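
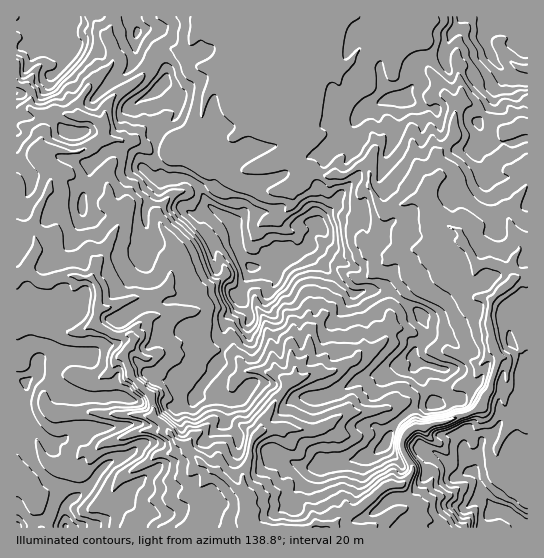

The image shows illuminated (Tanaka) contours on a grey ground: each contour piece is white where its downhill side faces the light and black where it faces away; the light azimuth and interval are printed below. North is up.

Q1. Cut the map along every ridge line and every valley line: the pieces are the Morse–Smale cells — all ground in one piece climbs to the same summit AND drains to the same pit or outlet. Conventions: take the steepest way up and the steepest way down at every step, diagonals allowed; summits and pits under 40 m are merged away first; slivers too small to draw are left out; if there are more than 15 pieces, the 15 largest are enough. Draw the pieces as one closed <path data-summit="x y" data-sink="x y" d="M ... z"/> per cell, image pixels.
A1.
<path data-summit="74 17" data-sink="257 527" d="M527 187l-19 26 4 17 8 16-8 19 1 14-10-11-5-3-8-2-12 2-14-22-7-3-12 0-26 9-20 3-17 12-11 11-14 4-46 51-2 23-4 6-9 8 0 10-6 6-13-8-12-4-20 0-5-10-7-6-12-4-23-2-12-5-16 0-9 8-14 7-6-3-11-9-5 4-1 7 7 17 20 20 2 22 25 26 8 2 15 18 11 7-17 24 4 13-2 21 220-1-2-12-6-6-6 0 1-18-3-6 11-12 0-7-9-16 0-11 10-11 36-7 24-9 10-7 2-10 6-6 1-11 7-19-7-16-3-16 2-26 26-24 11-3z"/><path data-summit="251 267" data-sink="257 527" d="M297 104l-24 3-11-3-17 25-11 8-15 7-18 16-12-7-6-12-8 2-9 9-15 0-14-11-16 0-1 10-11 15-4 11 6 28 10 6 2 4-16 32-11 16-4 16 7 11-2 15 2 3 10 0 25-11 12-1 2 2 3 17-15 12-4 7 1 8-2 5 10 9 6 3 14-7 9-8 16 0 12 5 23 2 12 4 7 6 5 10 20 0 12 4 13 8 6-6 0-10 9-8 4-6 2-23 46-51 14-4 11-11 17-12 20-3 26-9 18 1-6-12-20-8-5-4-6-17-15 0-25 11-4-2-13-22 0-21-3-2-7 1-16 11-18 0-12-7-11 4-9-15 0-4 12-13 2-6-6-9 0-17z"/><path data-summit="490 17" data-sink="257 527" d="M527 16l-272 0-2 18-6 11 4 50 3 5 11 5 8 2 24-3 3 2 1 20 6 12-12 13-2 7 9 15 11-4 12 7 18 0 16-11 10 0 0 22 13 22 4 2 25-11 15 0 6 17 5 4 17 7 6 5 4 12 14 20 9-2 11 2 5 3 10 11-1-14 8-19-8-16-4-17 16-24 4-3z"/><path data-summit="74 17" data-sink="257 527" d="M254 16l-238 1 1 259 9-4 15 9 6 0 15-5 30 2 4-15 11-16 16-32-2-4-10-6-6-28 4-11 11-15 2-11 15 1 14 11 15 0 9-9 8-2 6 12 12 7 18-16 15-7 13-10 14-22-10-10 0-14-4-18 0-18 6-11z"/><path data-summit="66 527" data-sink="257 527" d="M26 272l-10 5 0 201 7 3 12 10 1 15 5 12 0 9 154 1 4-21-4-13 17-24-11-7-15-18-8-2-25-26-2-22-20-20-7-17 0-4 9-12 0-4-3-3-17 0-17-10 0-10 3-5 0-20-8-11-29-3-15 5-6 0z"/><path data-summit="527 527" data-sink="257 527" d="M527 275l-10 2-26 24-2 26 3 16 7 16-7 19-1 11-6 6-2 10-13 8-21 8-36 7-10 11 0 11 9 16-1 9-10 10 3 6-1 18 6 0 6 6 3 13 110-1z"/><path data-summit="74 17" data-sink="257 527" d="M146 296l-12 1-25 11-10 0-3 7 0 10 21 11 14 0 4-7 16-14 0-9z"/><path data-summit="17 527" data-sink="257 527" d="M19 479l-3 0 0 48 25 1 0-10-5-12-1-15z"/>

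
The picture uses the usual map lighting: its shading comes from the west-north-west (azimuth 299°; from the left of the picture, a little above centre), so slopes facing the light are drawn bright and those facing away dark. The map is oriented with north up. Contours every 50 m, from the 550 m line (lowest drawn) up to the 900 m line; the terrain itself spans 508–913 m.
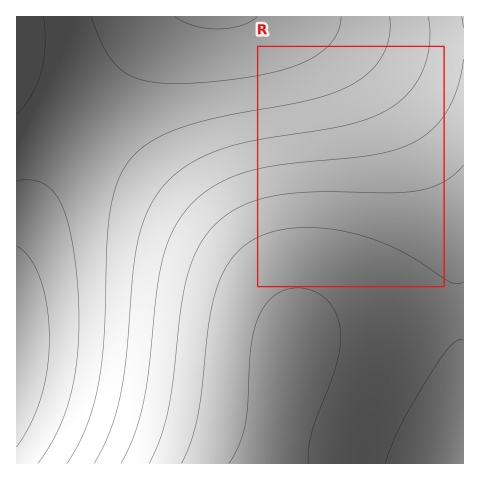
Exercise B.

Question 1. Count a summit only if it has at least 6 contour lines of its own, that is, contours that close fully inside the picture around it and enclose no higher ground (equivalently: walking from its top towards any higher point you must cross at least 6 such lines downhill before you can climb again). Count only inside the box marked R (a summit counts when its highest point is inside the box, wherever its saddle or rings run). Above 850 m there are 0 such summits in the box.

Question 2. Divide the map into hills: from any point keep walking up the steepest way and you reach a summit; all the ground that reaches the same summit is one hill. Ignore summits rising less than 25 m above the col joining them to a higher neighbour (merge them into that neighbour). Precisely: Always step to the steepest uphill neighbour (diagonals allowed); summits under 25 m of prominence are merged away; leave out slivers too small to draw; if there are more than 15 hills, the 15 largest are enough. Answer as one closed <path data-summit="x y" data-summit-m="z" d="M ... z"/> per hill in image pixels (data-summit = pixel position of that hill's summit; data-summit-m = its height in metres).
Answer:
<path data-summit="291 351" data-summit-m="913" d="M463 16l-297 0-6 6-54 70-47 68-25 43-18 36 1 225 447-1z"/><path data-summit="17 21" data-summit-m="685" d="M165 16l-149 1 1 222 17-36 25-43 47-68z"/>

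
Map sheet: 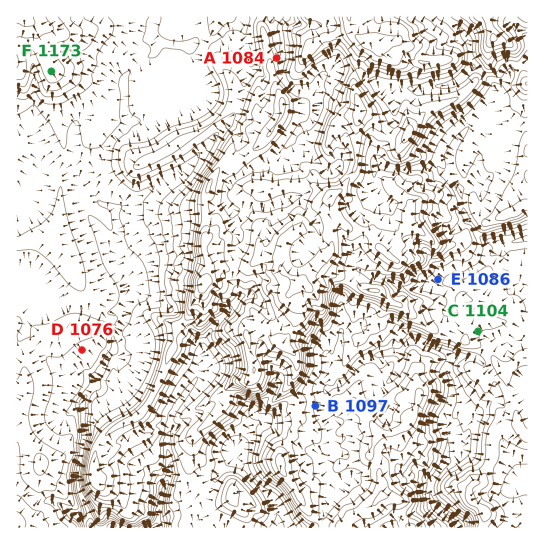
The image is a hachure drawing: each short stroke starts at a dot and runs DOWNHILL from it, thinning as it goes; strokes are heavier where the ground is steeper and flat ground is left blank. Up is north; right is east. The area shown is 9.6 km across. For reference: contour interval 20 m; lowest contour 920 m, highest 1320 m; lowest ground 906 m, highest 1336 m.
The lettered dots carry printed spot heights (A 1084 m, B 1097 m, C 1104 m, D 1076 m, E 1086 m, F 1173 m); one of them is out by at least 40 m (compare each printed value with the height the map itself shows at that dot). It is A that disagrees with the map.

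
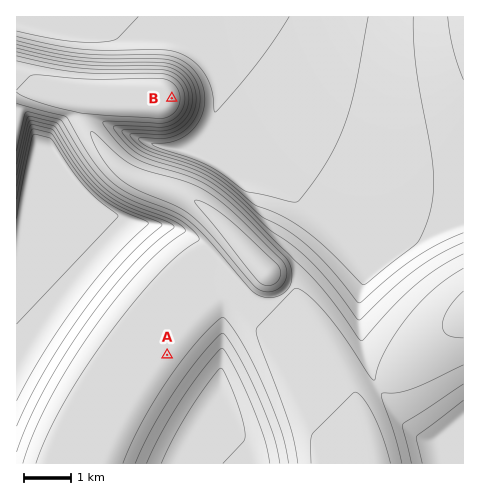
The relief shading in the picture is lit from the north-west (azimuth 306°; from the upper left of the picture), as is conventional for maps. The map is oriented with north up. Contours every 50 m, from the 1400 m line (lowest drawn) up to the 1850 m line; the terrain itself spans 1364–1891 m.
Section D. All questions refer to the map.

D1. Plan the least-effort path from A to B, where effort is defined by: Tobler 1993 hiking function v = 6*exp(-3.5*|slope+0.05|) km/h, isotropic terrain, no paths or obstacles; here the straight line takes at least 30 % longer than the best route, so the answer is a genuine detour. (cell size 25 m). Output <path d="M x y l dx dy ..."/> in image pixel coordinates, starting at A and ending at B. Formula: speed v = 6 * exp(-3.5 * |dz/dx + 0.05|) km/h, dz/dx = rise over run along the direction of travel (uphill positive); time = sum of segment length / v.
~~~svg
<path d="M167 355l0-81 16-32 6-6 1-4-2-4-41-41-4-9-23-23-15-30 1-2 5-3 14 0 14-7 2 0 31-15"/>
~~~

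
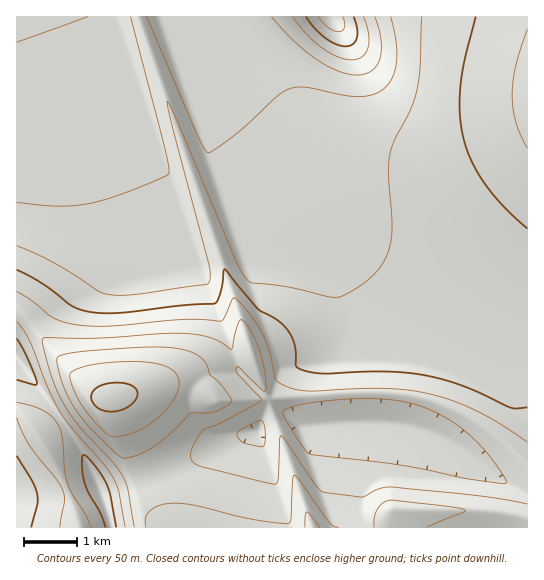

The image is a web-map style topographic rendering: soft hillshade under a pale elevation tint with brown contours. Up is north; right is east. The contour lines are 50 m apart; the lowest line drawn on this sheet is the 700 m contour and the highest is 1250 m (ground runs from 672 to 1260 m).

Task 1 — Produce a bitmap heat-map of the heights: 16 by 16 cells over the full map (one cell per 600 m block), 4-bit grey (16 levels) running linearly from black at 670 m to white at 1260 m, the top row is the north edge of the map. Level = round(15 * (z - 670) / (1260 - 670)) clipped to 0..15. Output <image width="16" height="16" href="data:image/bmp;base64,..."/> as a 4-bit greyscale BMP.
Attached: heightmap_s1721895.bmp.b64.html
<image width="16" height="16" href="data:image/bmp;base64,Qk32AAAAAAAAAHYAAAAoAAAAEAAAABAAAAABAAQAAAAAAIAAAAATCwAAEwsAABAAAAAAAAAAAAAAABEREQAiIiIAMzMzAERERABVVVUAZmZmAHd3dwCIiIgAmZmZAKqqqgC7u7sAzMzMAN3d3QDu7u4A////AIqazMzMzMzLiYvLu8uqqqqqvcuquZmZqqru3LqpmZqpnO/ty6mZmYiczdy7mIiIiKqZqqqId3iImHd3iHd3d4h3ZmeHd3d3iGZmZ3Z3d3iIZmZnZmd3eIlVZmdmZnd4mVVVZmZmd3iaVVVmZmZmeJpVVWVVVUV4mlVVVVVCJXiZ"/>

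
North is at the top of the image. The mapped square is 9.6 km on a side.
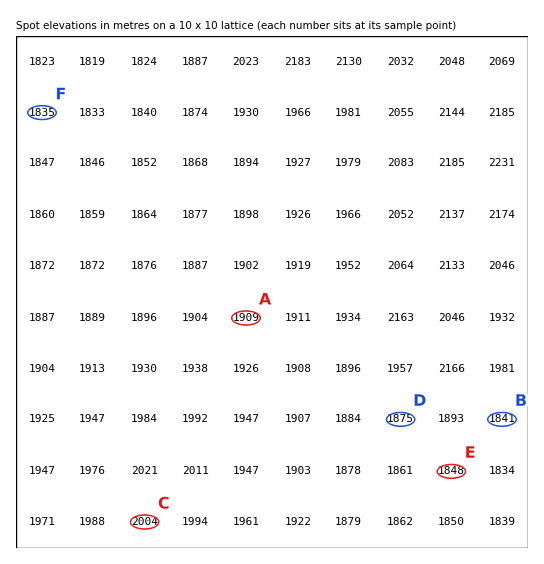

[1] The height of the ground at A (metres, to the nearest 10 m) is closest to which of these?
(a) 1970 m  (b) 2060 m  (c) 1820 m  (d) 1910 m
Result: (d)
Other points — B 1840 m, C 2000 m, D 1870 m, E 1850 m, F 1830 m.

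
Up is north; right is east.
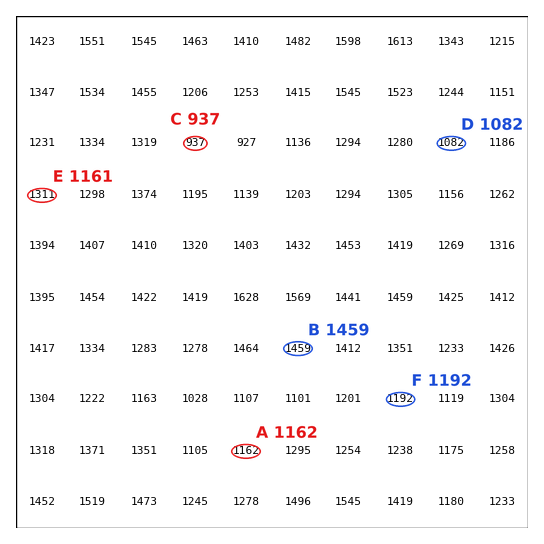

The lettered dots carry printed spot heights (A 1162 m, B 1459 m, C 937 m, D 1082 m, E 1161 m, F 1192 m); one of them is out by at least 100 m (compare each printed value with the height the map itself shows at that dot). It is E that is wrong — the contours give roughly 1311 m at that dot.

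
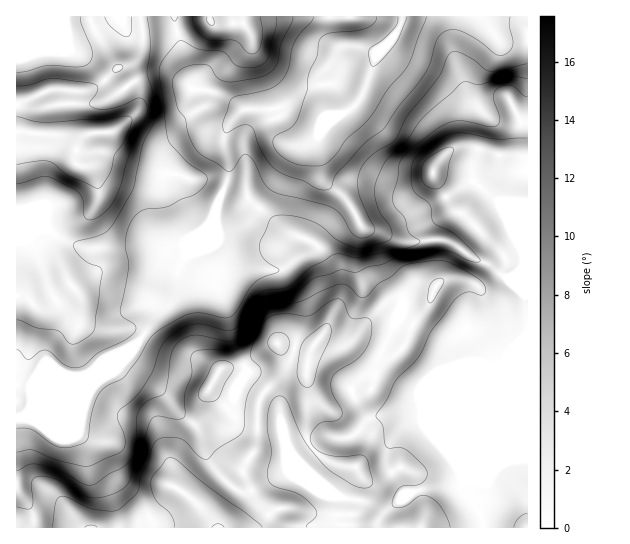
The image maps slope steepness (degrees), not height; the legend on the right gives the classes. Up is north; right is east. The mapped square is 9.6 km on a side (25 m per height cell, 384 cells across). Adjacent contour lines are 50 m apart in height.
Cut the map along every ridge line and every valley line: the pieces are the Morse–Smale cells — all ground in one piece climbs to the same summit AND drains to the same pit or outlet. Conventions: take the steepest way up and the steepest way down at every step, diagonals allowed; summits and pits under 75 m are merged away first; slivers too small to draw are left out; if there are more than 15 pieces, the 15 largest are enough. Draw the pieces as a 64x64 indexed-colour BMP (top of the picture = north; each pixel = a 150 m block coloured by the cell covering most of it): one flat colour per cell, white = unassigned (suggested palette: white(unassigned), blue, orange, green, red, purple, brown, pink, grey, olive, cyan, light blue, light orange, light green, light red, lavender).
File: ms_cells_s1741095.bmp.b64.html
<image width="64" height="64" href="data:image/bmp;base64,Qk12CAAAAAAAAHYAAAAoAAAAQAAAAEAAAAABAAQAAAAAAAAIAAATCwAAEwsAABAAAAAAAAAA////ALR3HwAOf/8ALKAsACgn1gC9Z5QAS1aMAMJ34wB/f38AIr28AM++FwDox64AeLv/AIrfmACWmP8A1bDFABEREREREREREREREREREREREREREREREREREREREREREREREREREREREREREREREREREREREREREREREREREREREREREREREREREREREREREREREREREREREREREREREREREREREREREREREREREREREREREREREREREREREREREREREREREREREREREREREREREREREREREREREREREREREREREREREREREREREREREREREREREREREREREREREREREREREREREREREREREREREREREREREREREREREREREREREREREREREREREREREREREREREREREREREREREREREREREREREREREREREREREREREREREREREREREREREREREREREREREREREREREREREREREREREREREREREREREREREREREREREREREREREREREREREREREREREREREREREREREREREREREREREREREREREREREREREREREREREREREREREREREREREREREREREREREREREREREREREREREREREREREREREREREREREREREREREREREREREREREREiERERERERERERERERERERERERERERERERERERERERESIiIRERERERERERERERERERERERERERERERERERERERIiIiIREREREREREREREREREREREREREREREREREREREiIiIiIRERERERERERERERERERERERERERERERERERESIiIiIiERERERERERERERERERERERERERERERERERERIiIiIiIhEREREREREREREREREREREREREREREREREREiIiIiIiIRERERERERERERERERERERERERERERERERESIiIiIiIiERERERERERERERERERERERERERERERERERIiIiIiIiIhEREREREREREREREREREREREREREREREREiIiIiIiIiIRERERERERERERERERERERERERERERERESIiIiIiIiIiERERERERERERERERERERERERERERERERIiIiIiIiIiIhEREREREREREREREREREREREREREREREiIiIiIiIiIiERERERERERERERERERERERERERERERESIiIiIiIiIiIhERERERERERERERERERERERERERERERIiIiIiIiIiIiIREREREREREREREREREREREREREREREiIiIiIiIiIiIiERERERERERERERERERERERERERERESIiIiIiIiIiIiIRERERERERERERERERERERERERERERIiIiIiIiIiIiIhEREREREREREREREREREREREREREREiIiIiIiIiIiIiERERERERERERERERERERERERERERESIiIiIiIiIiIiIhERERERERERERERERERERERERERERIiIiIiIiIiIiIiEREREREREREREREREREREREREREREiIiIiIiIiIiIiIhERERERERERERERERERERERERERESIiIiIiIiIiIiIiERERERERERERERERERERERERERERIiIiIiIiIiIiIiIiEREREREREREREREREREREREREREiIiIiIiIiIiIiIiIhERERERERERERERERERERERERESIiIiIiIiIiIiIiIiERERERERERERERERERERERERERIiIiIiIiIiIiIiIiIREREREREREREREREREREREREREiIiIiIiIiIiIiIiIiERERERERERERERERERERERERESIiIiIiIiIiIiIiIiIRERERERERERERERERERERERERIiIiIiIiIiIiIiIiIhEREREREREREREREREREREREREiIiIiIiIiIiIiIiIiIRERERERERERERERERERERERESIiIiIiIiIiIiIiIiIhERERERERERERERERERERERERIiIiIiIiIiIiIiIiIhEREREREREREREREREREREREREiIiIiIiIiIiIiIiIiERERERERERERERERERERERERESIiIiIiIiIiIiIiIiIRERERERERERERERERERERERERIiIiIiIiIiIiIiIiIhEREREREREREREREREREREREREiIiIiIiIiIiIiIiIiIRERERERERERERERERERERERESIiIiIiIiIiIiIiIiIiERERERExERERERERERERERERIiIiIiIiIiIiIiIiIiIzMzEREzMzEREREREREREREREiIiIiIiIiIiIiIiIiIzMzMzMzMzMxERERERERERERESIiIiIiIiIiIiIiIiMzMzMzMzMzMzERERERERERERERIiIiIiIiIiIiIiIzMzMzMzMzMzMzMxEREREREREREREiIiIiIiIiIiIiIjMzMzMzMzMzMzMzERERERERERERESIiIiIiIiIiIiIjMzMzMzMzMzMzMzMRERERERERERERIiIiIiIiIiIiIiMzMzMzMzMzMzMzMzEREREREREREREiIiIiIiIiIiIiIzMzMzMzMzMzMzMzMRERERERERERESIiIiIiIiIiIiIjMzMzMzMzMzMzERERERERERERERERIiIiIiIiIiIiIjMzMzMzMzMzMzEREREREREREREREREiIiIiIiIiIiIiMzMzMzMzMzMzMRERERERERERERERESIiIiIiIiIiIiIzMzMzMzMzMzMxERERERERERERERER"/>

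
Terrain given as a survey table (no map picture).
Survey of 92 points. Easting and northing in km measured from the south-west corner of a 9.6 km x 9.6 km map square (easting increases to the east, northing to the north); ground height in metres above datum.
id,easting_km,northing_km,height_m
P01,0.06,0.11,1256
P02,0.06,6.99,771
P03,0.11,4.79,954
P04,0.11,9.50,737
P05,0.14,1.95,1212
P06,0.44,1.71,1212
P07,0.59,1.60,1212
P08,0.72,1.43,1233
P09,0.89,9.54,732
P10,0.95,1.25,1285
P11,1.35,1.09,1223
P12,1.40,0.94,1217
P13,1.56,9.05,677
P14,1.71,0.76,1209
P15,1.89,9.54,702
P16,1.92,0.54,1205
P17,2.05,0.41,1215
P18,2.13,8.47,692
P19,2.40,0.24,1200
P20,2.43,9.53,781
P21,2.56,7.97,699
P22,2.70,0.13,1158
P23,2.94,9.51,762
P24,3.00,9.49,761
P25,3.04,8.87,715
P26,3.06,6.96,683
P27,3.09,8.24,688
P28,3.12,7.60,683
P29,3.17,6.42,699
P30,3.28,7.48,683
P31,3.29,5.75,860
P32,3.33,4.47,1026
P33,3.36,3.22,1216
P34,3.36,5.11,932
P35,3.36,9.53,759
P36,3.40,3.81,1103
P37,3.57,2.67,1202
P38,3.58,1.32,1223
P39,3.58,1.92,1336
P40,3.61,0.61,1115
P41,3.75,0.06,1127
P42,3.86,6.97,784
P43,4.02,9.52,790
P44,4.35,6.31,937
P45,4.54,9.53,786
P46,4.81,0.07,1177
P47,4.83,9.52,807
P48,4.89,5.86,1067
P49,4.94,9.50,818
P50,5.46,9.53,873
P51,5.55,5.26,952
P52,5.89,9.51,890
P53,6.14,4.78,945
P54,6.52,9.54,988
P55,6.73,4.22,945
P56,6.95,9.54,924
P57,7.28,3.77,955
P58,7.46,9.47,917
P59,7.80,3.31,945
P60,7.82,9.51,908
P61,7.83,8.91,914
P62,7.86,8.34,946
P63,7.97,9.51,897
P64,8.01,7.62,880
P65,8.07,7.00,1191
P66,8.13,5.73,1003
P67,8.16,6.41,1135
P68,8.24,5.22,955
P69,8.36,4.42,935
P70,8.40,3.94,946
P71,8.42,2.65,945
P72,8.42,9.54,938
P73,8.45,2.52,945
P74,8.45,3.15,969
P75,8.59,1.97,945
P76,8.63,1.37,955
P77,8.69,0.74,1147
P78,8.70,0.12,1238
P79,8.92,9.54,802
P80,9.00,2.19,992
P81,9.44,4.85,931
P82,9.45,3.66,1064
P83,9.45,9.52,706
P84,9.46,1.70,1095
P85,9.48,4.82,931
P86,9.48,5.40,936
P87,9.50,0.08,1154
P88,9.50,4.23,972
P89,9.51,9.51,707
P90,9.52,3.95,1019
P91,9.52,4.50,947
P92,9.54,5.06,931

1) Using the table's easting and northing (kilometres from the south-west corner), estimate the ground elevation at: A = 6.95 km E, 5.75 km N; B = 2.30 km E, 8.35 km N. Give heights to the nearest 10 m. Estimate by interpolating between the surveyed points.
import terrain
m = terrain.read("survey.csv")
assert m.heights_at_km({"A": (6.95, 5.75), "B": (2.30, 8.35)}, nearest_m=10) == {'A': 980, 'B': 700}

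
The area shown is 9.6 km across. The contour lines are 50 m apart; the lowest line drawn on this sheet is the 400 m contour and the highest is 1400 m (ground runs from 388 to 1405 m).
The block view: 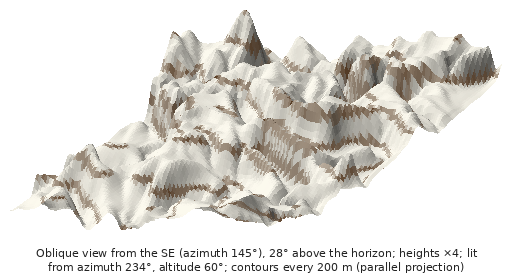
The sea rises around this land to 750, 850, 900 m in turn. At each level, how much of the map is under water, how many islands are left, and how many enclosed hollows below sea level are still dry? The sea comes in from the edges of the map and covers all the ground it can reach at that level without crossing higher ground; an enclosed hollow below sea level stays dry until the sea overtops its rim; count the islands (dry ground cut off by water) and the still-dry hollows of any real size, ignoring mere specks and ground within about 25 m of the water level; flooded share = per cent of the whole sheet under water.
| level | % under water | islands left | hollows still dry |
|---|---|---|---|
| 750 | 24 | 1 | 0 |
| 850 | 36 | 1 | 0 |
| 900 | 43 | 1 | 0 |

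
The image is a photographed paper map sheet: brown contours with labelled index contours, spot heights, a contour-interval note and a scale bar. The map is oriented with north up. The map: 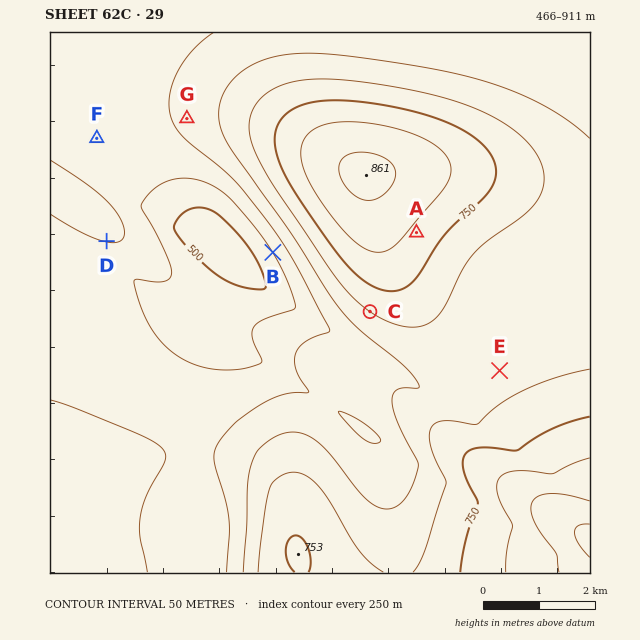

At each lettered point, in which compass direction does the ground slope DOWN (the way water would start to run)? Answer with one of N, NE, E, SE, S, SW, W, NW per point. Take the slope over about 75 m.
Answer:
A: SE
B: SW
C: SW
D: S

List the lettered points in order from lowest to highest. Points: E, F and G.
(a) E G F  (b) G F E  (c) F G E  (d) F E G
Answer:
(c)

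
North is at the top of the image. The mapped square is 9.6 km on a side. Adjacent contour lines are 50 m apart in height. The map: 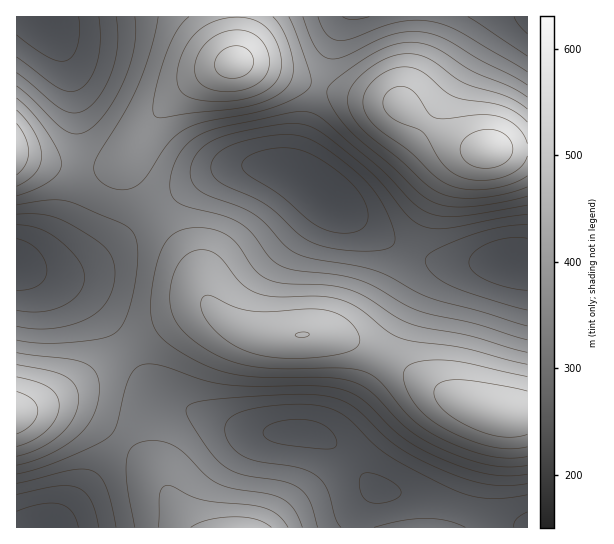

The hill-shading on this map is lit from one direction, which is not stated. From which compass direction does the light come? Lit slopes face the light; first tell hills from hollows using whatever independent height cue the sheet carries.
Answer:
NE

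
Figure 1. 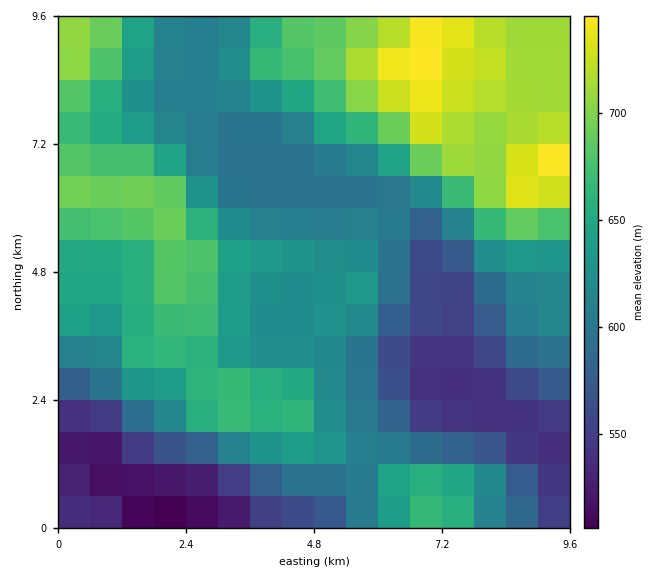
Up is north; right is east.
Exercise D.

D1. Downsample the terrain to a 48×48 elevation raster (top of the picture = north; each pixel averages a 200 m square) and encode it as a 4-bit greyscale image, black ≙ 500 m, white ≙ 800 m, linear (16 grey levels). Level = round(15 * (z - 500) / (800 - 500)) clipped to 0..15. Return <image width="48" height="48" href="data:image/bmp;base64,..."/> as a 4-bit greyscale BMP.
<image width="48" height="48" href="data:image/bmp;base64,Qk32BAAAAAAAAHYAAAAoAAAAMAAAADAAAAABAAQAAAAAAIAEAAATCwAAEwsAABAAAAAAAAAAAAAAABEREQAiIiIAMzMzAERERABVVVUAZmZmAHd3dwCIiIgAmZmZAKqqqgC7u7sAzMzMAN3d3QDu7u4A////ACIiIRAAAAERESIzMzNEVmZ4iIh2VURDIiIiIRAAABEREiMzMzREVnd4iIh2ZVRDIiIiEREAAREREiMzM0RFVniJmIiHZVVDIiIhERERERERIjNERERFVniZmIiHZVRDIiERERERERESI0RFVVVVVmeIiIiHZUQzIhERERESIRIjNFVVZmZVVWd3d3d2ZUMyIhERERIiIiI0VWZmZnZmVVZmZVVVVDIiIhERESIzMzRFZnd3d3dmZVVVREREMyIiIhEREiNEVVVmd3d3h3dmVVVEQzMzMiIiIiIRIjRVVmd3d3eIiHZlVVVDMyIiIiIiIiIiI0VWZniZiIiIiHZVVVQzIiIiIiIiIjMjNFZmZ4mZmYiIiHZVVVQyIiIiIiIjMzM0RWZmZ4mZmZiIiHZVVUMyIiIiIiIzM0REVmd3d4iIiIiIiHZVVUMiIiIiIiM0RFRFVnd3eIiHh3d3d2ZVVUMiIiIiIjNERFVVZniIiIh3d2ZmZmZVVUMiIiIiIzRERGZVVniIiIiHdmZmZmZlVEMiIiIiM0VVVWZmZniZiIiHdmZmZmZmVUMyIiIjNFVVVXd2ZniIiJmIdmZmZmZmZUMzMzMzRFVmZnd3d3iIiZmIdmZmZmZ3ZVQzMzMzRVZmZnd3d3iImZmIdmZmZmZ3dlRDMzMzRVVmZniHd4iJmZmHdmZmZmZ3dmVDMzMzRVVmZnd3d4iJmZmHd2ZmZmZ3d2VDMzM0VWZmZnd3eIiJmqmHd3ZmZmZ3d2VDMzM0VmZmZnd3d4iImqmId3d2ZmZmdmVDMzNFZmZmZnd3eIiImqmId3d3dmZmZmVDMzRFZ3d2Z4iIiIiJmpmHd3d3dmZmZmVEM0RWd3d3d4iIiIiZqpiHdmZmZmZmZmVUNEVniIiIiJmZmZmaqph3ZlVVVVVWZmVURFZniaqZmZmZmaqqqZh2ZVVVVVVVVVVURWZ4mrqqmaqqqqqqqYdlVVVVVVVVVVVVVmeJq7u7qqqqqqqqqXZVVVVVVVVVVVVVZ4maq8zMu6qpmZmZmHZVVVVVVVVVVVVmeJqqq8zMzKqZmZmZh2VVVVVVVVVVVWZ4iaqqq7zd3ZmZmZmYdmVVVVVVVVVVZmeJqruqqrzMzJmIiIiHZmVVVVVVVVZmZ3iau7uqqrvMzJiIiIh3ZmVVVVVVVWd3d4mru7uqqru7u5iIh3dmZmVVVVVVVniIiJq7zLuqqru7u5mIh3dmVVVVVVVVZ3iZmZq8zLu6qqu7u5mIh3ZmVVVVVVZmd4iZqqu8zLu7u7u7u5mYh3ZmVVVWZmZ3iImaq7vMzMu7u7u7u6mZh3ZlVVVWZniIiImau8zMzMu7u7u7u6qZiHdmVVVWZ3iZmZmqu8zNzMu8u7u7u7qpmIdmVVVWZ4mZmZmqu8zNzMu7u7u7u7uqmYdmVVVWZ4iZmZmqu7zMzMu7u7u7u6qqqYdmVVVVZniZmZmqqrvMzMy7u7u7u6qqqYdmVVVVZniZmZmqqqu8zMzLu7u7u7qqqYdmVVVWZniZmZmqqqu8zMzLu7u7uw=="/>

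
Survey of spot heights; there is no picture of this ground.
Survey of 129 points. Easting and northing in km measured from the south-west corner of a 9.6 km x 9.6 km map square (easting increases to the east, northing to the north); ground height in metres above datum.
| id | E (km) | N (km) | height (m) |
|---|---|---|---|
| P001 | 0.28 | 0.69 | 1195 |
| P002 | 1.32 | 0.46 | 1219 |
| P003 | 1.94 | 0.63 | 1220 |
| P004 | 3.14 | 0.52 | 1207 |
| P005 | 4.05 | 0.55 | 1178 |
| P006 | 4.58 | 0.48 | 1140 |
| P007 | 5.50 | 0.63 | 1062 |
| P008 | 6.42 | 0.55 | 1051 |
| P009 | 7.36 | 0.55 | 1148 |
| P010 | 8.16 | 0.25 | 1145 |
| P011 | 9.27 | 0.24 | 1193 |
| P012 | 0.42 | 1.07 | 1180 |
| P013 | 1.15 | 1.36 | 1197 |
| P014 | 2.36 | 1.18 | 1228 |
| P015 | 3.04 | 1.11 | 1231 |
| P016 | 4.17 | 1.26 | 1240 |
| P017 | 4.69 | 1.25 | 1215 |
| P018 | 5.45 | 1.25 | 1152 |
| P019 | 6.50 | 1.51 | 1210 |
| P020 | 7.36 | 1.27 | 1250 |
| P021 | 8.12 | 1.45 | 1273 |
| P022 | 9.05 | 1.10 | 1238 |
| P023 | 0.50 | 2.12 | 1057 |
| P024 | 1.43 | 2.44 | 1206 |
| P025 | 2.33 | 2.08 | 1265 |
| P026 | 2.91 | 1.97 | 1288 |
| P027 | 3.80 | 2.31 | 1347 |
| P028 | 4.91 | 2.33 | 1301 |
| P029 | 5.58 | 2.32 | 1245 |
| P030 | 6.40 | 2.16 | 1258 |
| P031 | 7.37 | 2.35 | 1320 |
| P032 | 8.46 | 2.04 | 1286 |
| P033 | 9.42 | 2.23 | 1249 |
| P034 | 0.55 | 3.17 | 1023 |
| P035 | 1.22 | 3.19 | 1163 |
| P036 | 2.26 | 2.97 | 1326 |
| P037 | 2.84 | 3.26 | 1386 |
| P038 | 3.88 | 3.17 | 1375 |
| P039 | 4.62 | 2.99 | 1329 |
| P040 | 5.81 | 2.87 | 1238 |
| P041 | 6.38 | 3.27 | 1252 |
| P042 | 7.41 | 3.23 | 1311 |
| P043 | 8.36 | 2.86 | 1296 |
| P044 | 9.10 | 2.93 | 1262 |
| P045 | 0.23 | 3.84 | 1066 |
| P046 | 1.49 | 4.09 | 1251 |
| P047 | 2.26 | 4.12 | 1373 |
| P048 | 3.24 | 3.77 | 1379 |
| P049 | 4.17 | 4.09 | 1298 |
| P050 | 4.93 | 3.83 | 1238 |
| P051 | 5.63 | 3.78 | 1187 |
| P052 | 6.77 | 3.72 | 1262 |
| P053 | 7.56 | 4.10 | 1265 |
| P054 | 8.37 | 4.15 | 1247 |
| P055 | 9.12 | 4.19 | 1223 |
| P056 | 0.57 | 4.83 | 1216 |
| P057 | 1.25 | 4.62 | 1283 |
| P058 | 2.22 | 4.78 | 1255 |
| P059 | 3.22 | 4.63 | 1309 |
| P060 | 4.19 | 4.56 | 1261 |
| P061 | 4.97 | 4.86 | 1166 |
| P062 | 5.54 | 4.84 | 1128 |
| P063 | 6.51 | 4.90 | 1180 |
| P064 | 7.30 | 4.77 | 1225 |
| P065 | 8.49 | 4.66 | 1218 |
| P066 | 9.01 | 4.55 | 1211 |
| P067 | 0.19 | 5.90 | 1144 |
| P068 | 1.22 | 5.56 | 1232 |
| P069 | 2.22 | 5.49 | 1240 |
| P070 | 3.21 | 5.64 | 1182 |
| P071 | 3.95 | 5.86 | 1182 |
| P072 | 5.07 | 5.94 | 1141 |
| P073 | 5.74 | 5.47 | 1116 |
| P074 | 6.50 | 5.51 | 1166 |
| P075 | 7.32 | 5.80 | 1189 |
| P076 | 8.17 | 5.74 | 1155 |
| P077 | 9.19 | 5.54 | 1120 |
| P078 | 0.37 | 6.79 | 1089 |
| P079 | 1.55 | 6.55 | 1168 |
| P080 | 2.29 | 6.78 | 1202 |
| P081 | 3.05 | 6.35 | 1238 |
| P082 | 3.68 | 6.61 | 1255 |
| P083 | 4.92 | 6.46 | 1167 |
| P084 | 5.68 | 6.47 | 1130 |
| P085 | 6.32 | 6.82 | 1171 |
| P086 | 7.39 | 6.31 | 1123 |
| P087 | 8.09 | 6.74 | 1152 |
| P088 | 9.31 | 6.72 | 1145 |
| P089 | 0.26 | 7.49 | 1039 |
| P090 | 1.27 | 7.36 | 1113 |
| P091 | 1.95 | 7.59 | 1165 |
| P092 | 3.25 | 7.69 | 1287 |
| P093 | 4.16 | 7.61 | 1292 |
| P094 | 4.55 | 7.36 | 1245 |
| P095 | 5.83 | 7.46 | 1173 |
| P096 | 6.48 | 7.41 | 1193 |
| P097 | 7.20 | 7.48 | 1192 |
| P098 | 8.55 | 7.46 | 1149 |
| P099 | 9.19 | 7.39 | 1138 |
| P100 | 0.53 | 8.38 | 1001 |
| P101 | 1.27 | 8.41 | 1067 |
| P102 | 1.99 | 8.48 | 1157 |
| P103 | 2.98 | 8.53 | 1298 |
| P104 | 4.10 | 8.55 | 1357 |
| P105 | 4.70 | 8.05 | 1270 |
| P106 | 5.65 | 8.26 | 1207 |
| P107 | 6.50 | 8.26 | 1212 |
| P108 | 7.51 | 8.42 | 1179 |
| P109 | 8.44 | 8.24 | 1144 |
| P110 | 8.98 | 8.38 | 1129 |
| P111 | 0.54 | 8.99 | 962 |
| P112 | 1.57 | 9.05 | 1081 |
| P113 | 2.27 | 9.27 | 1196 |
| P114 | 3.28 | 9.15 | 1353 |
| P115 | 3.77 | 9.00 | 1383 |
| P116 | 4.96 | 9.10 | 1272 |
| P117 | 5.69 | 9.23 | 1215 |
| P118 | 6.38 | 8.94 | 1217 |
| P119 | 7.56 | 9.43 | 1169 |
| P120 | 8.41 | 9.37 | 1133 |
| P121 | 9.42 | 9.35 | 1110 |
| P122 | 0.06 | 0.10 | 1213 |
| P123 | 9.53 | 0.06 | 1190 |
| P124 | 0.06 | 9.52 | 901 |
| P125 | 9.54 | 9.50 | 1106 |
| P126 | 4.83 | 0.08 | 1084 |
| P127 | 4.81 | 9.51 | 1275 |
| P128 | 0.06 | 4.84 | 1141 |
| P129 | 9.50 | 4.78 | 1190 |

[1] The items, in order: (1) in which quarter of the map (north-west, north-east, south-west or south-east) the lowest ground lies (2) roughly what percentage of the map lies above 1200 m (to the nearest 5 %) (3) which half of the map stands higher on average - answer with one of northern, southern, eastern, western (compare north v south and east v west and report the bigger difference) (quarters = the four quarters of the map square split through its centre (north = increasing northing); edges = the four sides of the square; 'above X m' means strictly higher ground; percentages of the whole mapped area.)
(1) Look to the north-west quarter for the lowest ground.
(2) About 55 % of the map lies above 1200 m.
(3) On average the southern half of the map is the higher ground.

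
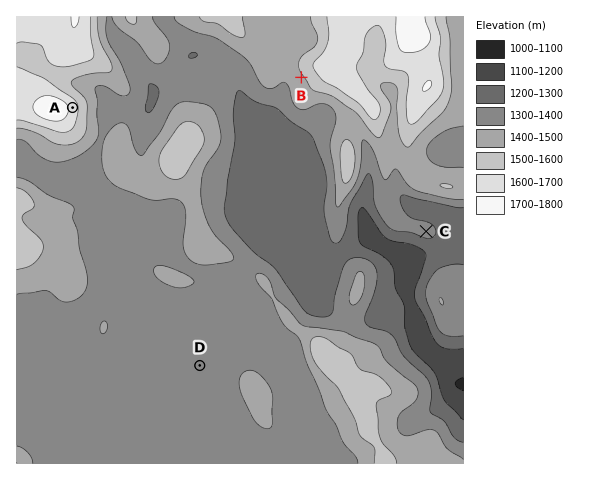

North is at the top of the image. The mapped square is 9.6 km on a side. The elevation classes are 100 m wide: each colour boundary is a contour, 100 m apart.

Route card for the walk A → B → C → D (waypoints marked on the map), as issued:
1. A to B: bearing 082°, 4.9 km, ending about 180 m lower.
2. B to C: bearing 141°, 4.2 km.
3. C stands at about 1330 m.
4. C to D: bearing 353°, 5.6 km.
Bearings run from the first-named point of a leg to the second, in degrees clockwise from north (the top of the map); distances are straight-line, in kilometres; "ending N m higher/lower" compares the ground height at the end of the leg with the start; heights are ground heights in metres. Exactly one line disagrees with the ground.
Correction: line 4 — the bearing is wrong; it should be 239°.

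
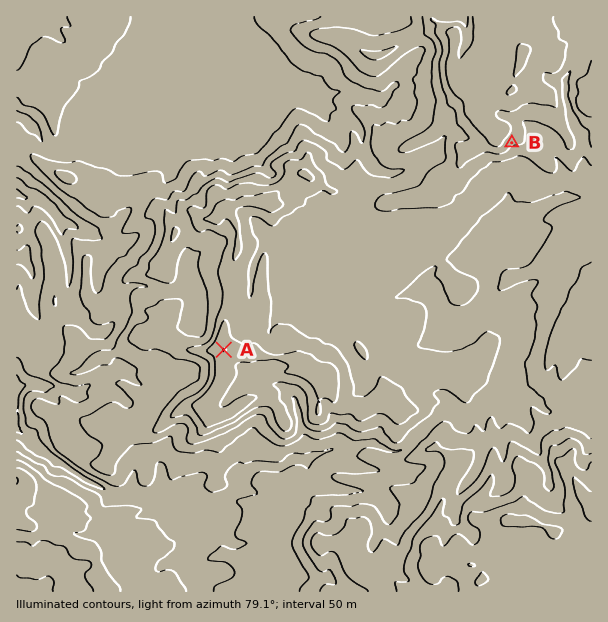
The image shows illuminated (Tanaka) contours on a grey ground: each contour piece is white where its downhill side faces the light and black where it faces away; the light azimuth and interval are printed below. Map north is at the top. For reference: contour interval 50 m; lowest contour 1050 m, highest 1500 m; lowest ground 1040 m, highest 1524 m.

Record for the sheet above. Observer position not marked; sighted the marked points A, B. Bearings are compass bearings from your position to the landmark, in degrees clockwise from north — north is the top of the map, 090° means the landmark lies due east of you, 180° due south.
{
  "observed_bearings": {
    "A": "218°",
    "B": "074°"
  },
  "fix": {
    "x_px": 349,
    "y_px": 189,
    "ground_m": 1340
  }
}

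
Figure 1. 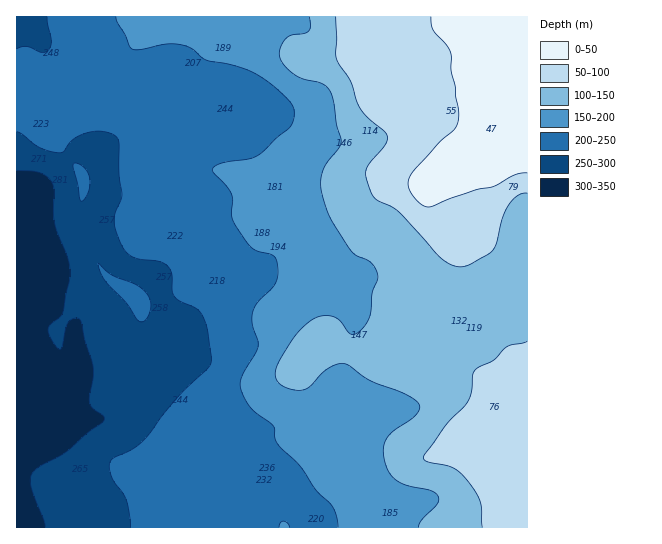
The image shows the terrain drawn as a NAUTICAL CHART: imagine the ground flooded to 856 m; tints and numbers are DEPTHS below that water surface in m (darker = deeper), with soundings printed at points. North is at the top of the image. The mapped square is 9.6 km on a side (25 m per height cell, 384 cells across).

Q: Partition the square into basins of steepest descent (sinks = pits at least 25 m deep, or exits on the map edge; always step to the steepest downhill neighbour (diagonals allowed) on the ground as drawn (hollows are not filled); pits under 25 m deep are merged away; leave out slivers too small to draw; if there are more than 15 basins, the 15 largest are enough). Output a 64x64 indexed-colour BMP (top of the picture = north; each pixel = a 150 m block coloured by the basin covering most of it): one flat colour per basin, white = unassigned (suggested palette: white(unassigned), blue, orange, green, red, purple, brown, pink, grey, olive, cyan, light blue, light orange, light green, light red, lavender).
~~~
<image width="64" height="64" href="data:image/bmp;base64,Qk12CAAAAAAAAHYAAAAoAAAAQAAAAEAAAAABAAQAAAAAAAAIAAATCwAAEwsAABAAAAAAAAAA////ALR3HwAOf/8ALKAsACgn1gC9Z5QAS1aMAMJ34wB/f38AIr28AM++FwDox64AeLv/AIrfmACWmP8A1bDFABERERERERERERERERERERERERERERERERERERERERERERERERERERERERERERERERERERERERERERERERERERERERERERERERERERERERERERERERERERERERERERERERERERERERERERERERERERERERERERERERERERERERERERERERERERERERERERERERERERERERERERERERERERERERERERERERERERERERERERERERERERERERERERERERERERERERERERERERERERERERERERERERERERERERERERERERERERERERERERERERERERERERERERERERERERERERERERERERERERERERERERERERERERERERERERERERERERERERERERERERERERERERERERERERERERERERERERERERERERERERERERERERERERERERERERERERERERERERERERERERERERERERERERERERERERERERERERERERERERERERERERERERERERERERERERERERERERERERERERERERERERERERERERERERERERERERERERERERERERERERERERERERERERERERERERERERERERERERERERERERERERERERERERERERERERERERERERERERERERERERERERERERERERERERERERERERERERERERERERERERERERERERERERERERERERERERERERERERERERERERERERERERERERERERERERERERERERERERERERERERERERERERERERERERERERERERERERERERERERERERERERERERERERERERERERERERERERERERERERERERERERERERERERERERERERERERERERERERERERERERERERERERERERERERERERERERERERERERERERERERERERERERERERERERERERERERERERERERERERERERERERERERERERERERERERERERERERERERERERERERERERERERERERERERERERERERERERERERERERERERERERERERERERERERERERERERERERERERERERERERERERERERERERERERERERERERERERERERERERERERERERERERERERERERERERERERERERERERERERERERERERERERERERERERERERERERERERERERERERERERERERERERERERERERERERERERERERERERERERERERERERERERERERERERERERERERERERERERERERERERERERERERERERERERERERERERERERERERERERERERERERERERERERERERERERERERERERERERERERERERERERERERERERERERERERERERERERERERERERERERERERERERERERERERERERERERERERERERERERERERERERERERERERERERERERERERERERERERERERERERERERERERERERERERERERERERERERERERERERERERERERERERERERERERERERERERERERERERERERERERERERERERERERERERERERERERERERERERERERERERERERERERERERERERERERERERERERERERERERERERERERERERERERERERERERERERERERERERERERERERERERERERERERERERERERERERERERERERERERERERERERERERERERERERERERERERERERERERERERERERERERERERERERERERERERERERERERERERERERERERERERERERERERERERERERERERERERERERERERERERERERERERERERERERERERERERERERERERERERERERERERERERERERERERERERERERERERERERERERERERERERERERERERERERERERERERERERERERERERERERERERERERERERERERERERERERERERERERERERERERERERERERERERERERERERERERERERERERERERERERERERERERERERERERERERERERERERERERERERERERERERERERERERERERERERERERERERERERERERERERERERERERERERERERESERERERERERERERERERERERERERERERERERERERERESIiERERERERERERERERERERERERERERERERERERERESIiIiIiERERERERERERERERERERERERERERERERERESIiIiIiIhERERERERERERERERERERERERERERERERERIiIiIiIiIREREREREREREREREREREREREREREREREREiIiIiIiIhERERERERERERERERERERERERERERERERESIiIiIiIiIRERERERERERERERERERERERERERERERERIiIiIiIiIhEREREREREREREREREREREREREREREREREiIiIiIiIiERERERERERERERERERERERERERERERERESIiIiIiIiIhERERERERERERERERERERERERERERERERIiIiIiIiIiIREREREREREREREREREREREREREREREREiIiIiIiIiIhERERERERERERERERERERERERERERERESIiIiIiIiIiERERERERERERERERERERERERERERERER"/>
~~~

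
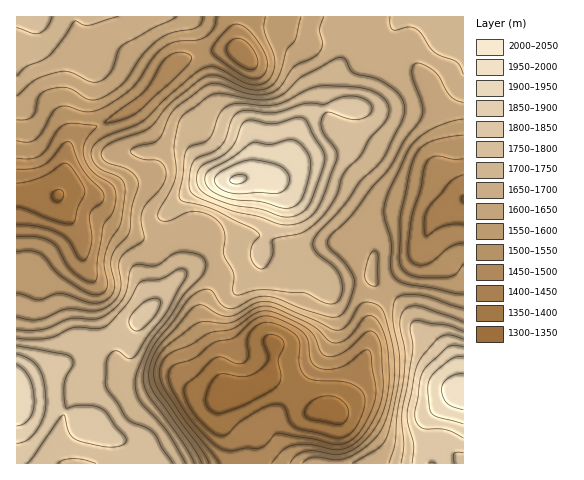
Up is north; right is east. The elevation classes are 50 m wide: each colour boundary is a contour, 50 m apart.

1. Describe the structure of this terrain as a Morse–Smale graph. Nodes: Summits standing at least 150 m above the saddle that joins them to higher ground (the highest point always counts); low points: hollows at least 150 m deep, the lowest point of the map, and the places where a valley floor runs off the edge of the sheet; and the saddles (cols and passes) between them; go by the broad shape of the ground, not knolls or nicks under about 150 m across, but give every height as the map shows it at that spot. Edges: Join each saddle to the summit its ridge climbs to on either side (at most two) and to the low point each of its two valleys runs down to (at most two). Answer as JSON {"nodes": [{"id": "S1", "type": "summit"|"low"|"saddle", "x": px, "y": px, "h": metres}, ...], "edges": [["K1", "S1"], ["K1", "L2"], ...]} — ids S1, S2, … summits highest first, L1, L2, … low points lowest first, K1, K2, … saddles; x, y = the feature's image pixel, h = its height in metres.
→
{"nodes": [
{"id": "S1", "type": "summit", "x": 237, "y": 180, "h": 2006},
{"id": "S2", "type": "summit", "x": 462, "y": 392, "h": 1969},
{"id": "S3", "type": "summit", "x": 17, "y": 388, "h": 1942},
{"id": "S4", "type": "summit", "x": 31, "y": 17, "h": 1782},
{"id": "L1", "type": "low", "x": 229, "y": 391, "h": 1317},
{"id": "L2", "type": "low", "x": 57, "y": 196, "h": 1347},
{"id": "L3", "type": "low", "x": 463, "y": 199, "h": 1398},
{"id": "K1", "type": "saddle", "x": 213, "y": 255, "h": 1694},
{"id": "K2", "type": "saddle", "x": 388, "y": 293, "h": 1638},
{"id": "K3", "type": "saddle", "x": 203, "y": 54, "h": 1510}],
"edges": [["K1", "S1"], ["K1", "S3"], ["K1", "L1"], ["K1", "L2"], ["K2", "S1"], ["K2", "S2"], ["K2", "L1"], ["K2", "L3"], ["K3", "S1"], ["K3", "S4"], ["K3", "L2"]]}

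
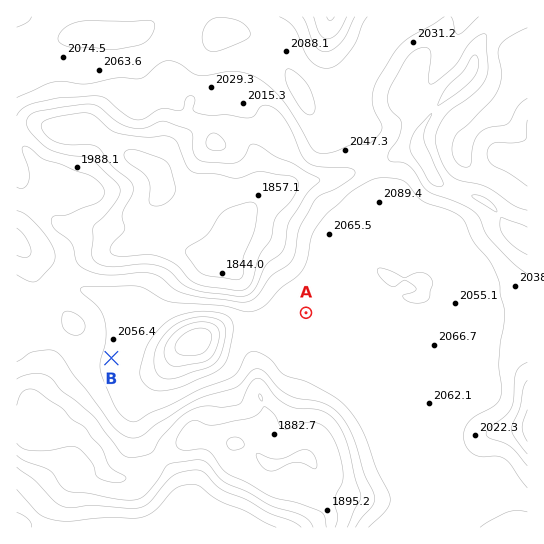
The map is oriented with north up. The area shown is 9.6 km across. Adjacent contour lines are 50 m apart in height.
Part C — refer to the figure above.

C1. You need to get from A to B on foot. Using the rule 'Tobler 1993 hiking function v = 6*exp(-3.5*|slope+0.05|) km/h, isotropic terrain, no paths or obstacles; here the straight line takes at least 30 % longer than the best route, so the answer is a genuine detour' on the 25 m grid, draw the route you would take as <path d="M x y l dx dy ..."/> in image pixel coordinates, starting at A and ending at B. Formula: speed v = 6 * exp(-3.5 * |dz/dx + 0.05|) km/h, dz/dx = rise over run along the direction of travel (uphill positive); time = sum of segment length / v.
<path d="M306 313l-69 0-6-3-45 0-32 16-21 21-22 11"/>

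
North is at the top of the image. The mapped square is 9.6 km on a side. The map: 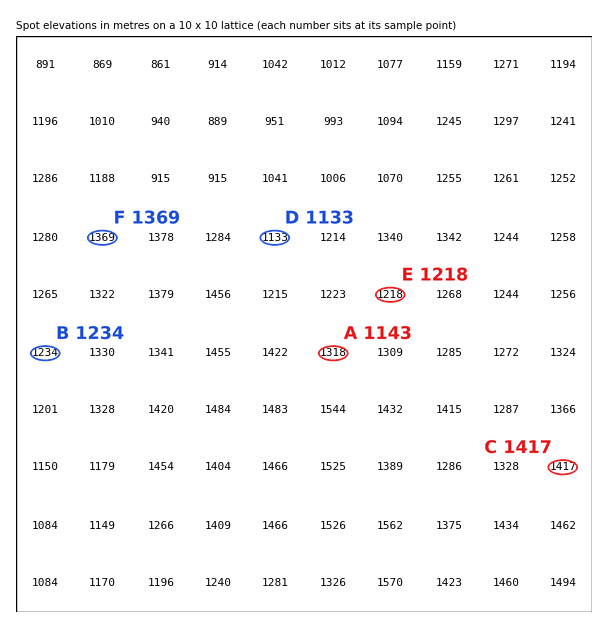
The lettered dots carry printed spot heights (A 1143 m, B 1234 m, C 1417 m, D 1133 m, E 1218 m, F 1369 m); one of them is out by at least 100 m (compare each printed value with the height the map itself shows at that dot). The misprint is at A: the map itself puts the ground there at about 1318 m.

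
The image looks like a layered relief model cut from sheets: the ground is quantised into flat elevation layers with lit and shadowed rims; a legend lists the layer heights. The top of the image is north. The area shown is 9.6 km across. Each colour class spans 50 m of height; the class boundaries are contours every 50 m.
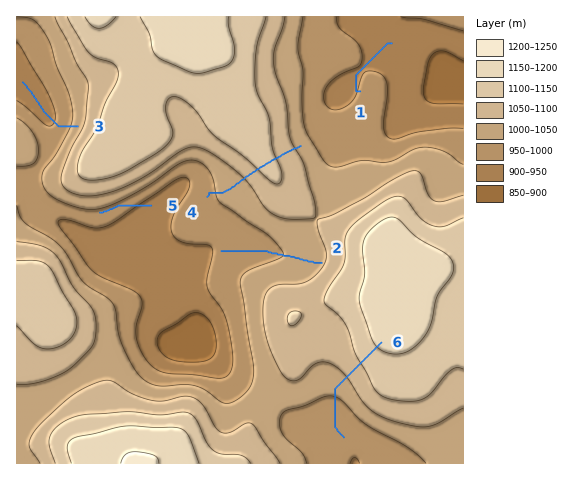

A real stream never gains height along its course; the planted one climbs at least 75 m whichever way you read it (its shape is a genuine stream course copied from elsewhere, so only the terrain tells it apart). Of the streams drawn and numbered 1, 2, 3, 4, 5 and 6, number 4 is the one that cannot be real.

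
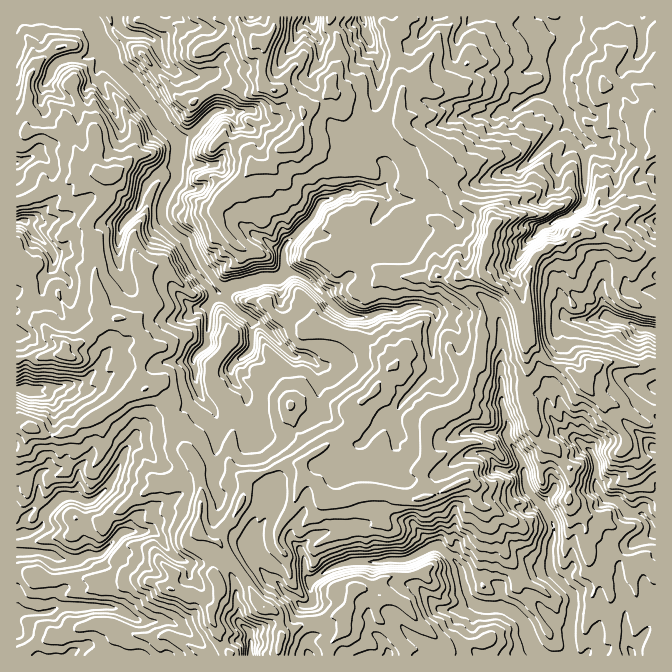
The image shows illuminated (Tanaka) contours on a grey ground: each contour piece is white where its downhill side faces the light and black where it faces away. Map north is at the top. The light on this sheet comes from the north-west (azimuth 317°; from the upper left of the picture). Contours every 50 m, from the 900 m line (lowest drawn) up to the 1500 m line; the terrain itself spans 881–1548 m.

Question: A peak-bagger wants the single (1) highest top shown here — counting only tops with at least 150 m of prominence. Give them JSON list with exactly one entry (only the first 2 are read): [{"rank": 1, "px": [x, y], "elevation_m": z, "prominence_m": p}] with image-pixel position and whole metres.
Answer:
[{"rank": 1, "px": [487, 250], "elevation_m": 1548, "prominence_m": 667}]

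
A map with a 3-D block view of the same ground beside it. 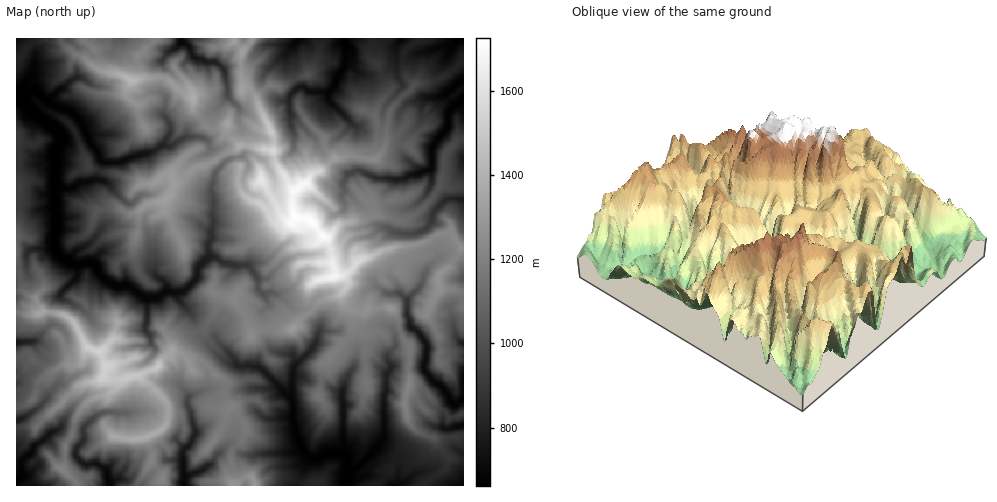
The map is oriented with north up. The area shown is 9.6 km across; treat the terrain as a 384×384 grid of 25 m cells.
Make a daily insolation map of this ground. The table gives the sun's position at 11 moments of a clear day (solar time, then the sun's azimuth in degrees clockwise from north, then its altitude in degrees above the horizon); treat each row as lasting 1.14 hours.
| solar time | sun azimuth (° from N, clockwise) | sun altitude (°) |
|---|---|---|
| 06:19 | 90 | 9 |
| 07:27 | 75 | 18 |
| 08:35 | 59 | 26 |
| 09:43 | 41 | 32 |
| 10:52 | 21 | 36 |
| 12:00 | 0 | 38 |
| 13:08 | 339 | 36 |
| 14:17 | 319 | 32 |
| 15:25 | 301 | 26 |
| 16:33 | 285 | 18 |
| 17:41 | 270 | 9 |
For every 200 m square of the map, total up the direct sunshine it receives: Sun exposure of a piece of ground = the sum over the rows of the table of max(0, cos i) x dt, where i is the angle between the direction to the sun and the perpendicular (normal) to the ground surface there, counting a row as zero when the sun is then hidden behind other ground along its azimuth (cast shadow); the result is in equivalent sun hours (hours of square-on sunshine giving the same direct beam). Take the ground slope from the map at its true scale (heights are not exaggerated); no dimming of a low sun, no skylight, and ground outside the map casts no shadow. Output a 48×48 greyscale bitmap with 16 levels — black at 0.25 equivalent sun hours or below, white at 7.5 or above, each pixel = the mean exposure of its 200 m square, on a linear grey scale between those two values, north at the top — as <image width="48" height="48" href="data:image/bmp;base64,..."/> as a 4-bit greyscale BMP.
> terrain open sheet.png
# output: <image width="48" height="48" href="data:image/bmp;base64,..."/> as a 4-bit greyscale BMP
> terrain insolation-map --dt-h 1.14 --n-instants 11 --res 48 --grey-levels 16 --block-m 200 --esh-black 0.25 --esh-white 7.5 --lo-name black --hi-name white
<image width="48" height="48" href="data:image/bmp;base64,Qk32BAAAAAAAAHYAAAAoAAAAMAAAADAAAAABAAQAAAAAAIAEAAATCwAAEwsAABAAAAAAAAAAAAAAABEREQAiIiIAMzMzAERERABVVVUAZmZmAHd3dwCIiIgAmZmZAKqqqgC7u7sAzMzMAN3d3QDu7u4A////AKpiVKmGWraohUiprFu4iJu7qr3IaMyHeGe5Su3CNGl9tROd3e69zM3bmqmaiIq5eHlY7YEAEmqclEIG3O/rq7zNyovMupiJh0WruCYRADSnM1tTmmZ5q7aKqZi8uZl3y3JKuReUABE0oynFWXRHmoZWiIdpl1RHdlUhfFOJzv2lQkWriZnMuWdUZVZGhTbNzMuABmOs7e7thXFqqrzcp3dzQyM0dYx0NRfWEoIpvN3LqVRomc1mZWZWVUNDeKRGl3JNgnYBEkZ4q0aau6JoRWVpZadSaYirzMxX2Ch3QzVY2lvLvu3bt3ibVXdTq4qsVsuEvXEjUyKNySSJqZZqVp7XJJlza5rEKJu3R864qmZ2ZCR3zrqjNZiUQ7ulm8shKYi9dTW5it2WZHue/bgyNGd4YouTe7QSmJmry6Js7HWdd6vdkwBJpVzaljllKJJbp+y7qqaau82azO7YQiFXICO9qXqCaZNby0SYeJzeh3dr3tyYNoZhEEJJuomFWsNItzIYhp3M7bg33cqGmquIdUYnmpqrelFrk2IAJc2oqXV+ztyomrzLzrcVWJiYZRJ6d5qWneu97vuv7Mqoh6vNzdckd4hkVUqZddze23ve/+3N24eIeaq7uodSSKvO5nunaZ3GV+7u7pQUmcqKy7t5mXISVXnKgky2R87slt7bZDNlICvb7rd2VZYQFXhyUjar3rvO7JuVIUmSRTOrruhZlk3qiHZJWIapd6nu7LyHk3lYdnOdl4jGmiJYzHNGipadp5ndplE62WZWd2IzEAJYRprdyttkaJh5t6R4YydTmXZWeaZGu2RUZ0MXyt7sl4eZipmIi4N3SKdWeqdIiJhlInqIqZvd7/2ojd24mapJy8lHm7pYqphlY2W+qZq6QSXNvd25mbtzZVZTipRWeHiJqovM7LlUi5h43bmph1moesdphlVGiGR6u+/ni+u8u9lr7amYms7c2W3KiJlmd2m6u7lJ2Jm7l2qWqql5ne7tunFruIdViKVqqmKsp5vd7simRLl4hEepisu4qWZGmpqZndqXmN3Km+16vM3Jm3Ioru/tu6Uzm4zYvf54hFIAAjaKvaqqm7u6id/v+82jbJu63e/8MgE2qyJJu6l4msyGQQN+/pfNUTY2ir7s683apEpZl5l1irtouiADbP2nm5zu2q697/7MqbhZx73cl5iKu5RDQlRIjNqIy5qtvt28uslFrd3adqiGR5rIRjebiYmc2Ij/64iby6yVfbuXi3Z3ZovIN0a96bqtpn7dtjSrq7zbjbmLllVGZVdSR2eK2Hnetb3MZq3aquzbnKqnhERDRZuWdYmHdVvIRd3JrN7ruGmrmJmVOYeZqEZTSs7JSZ3EZWM2q93drINFilmaYWZCN6hmzO7aWcy//DN5jN3N2e24V1aapgRr3//+rN7JW8us3M2nW6d7ve3NxoV3eTnv/bqHypYhSJt5y73LmZnMu97b3MZ5d82rzduXa2NBKJi6m73MyYvMu5rMvct5nZrdzd2lR1rduNZVZ8vKqZu7nbdnrA=="/>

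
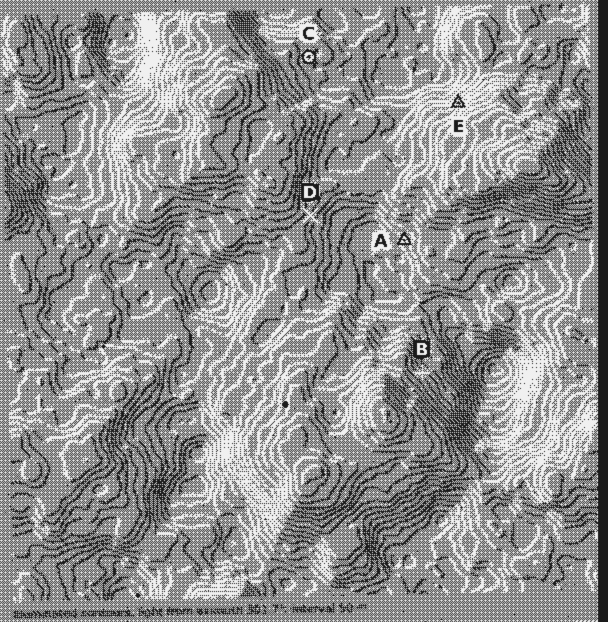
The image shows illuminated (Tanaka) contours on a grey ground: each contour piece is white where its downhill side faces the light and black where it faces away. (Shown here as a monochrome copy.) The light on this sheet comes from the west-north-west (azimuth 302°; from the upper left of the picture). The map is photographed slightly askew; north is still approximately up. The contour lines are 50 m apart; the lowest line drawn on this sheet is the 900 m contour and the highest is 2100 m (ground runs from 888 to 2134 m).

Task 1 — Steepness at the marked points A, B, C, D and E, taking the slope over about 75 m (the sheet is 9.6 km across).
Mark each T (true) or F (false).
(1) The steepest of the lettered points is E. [T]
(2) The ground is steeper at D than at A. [T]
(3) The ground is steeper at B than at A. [T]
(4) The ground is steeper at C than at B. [F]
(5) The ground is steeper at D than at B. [F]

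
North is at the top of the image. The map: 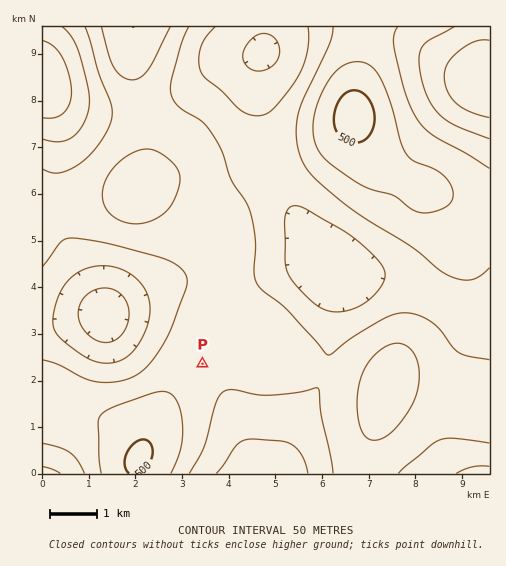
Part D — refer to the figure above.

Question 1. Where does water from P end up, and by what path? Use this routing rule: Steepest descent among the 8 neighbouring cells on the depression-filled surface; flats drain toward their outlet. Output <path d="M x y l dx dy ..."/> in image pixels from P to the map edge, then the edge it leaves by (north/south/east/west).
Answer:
<path d="M202 364l20 20 8 16 0 2 3 4 3 10 0 4 3 4 0 4 5 17 6 12 0 2 3 4 3 10"/>
exit: south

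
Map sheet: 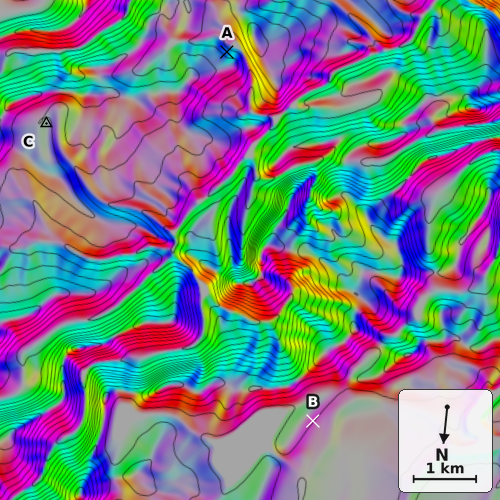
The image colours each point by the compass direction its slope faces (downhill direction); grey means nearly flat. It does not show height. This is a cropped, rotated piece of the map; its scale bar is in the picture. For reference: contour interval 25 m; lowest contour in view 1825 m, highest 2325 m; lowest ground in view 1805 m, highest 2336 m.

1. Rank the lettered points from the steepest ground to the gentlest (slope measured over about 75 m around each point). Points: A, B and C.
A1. A B C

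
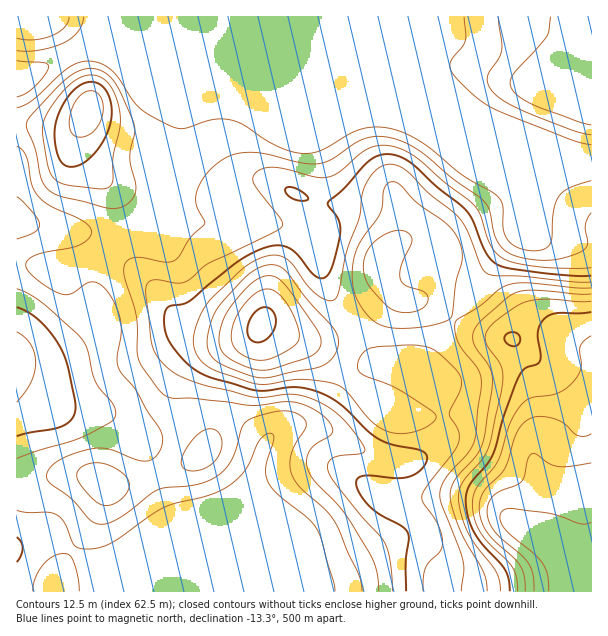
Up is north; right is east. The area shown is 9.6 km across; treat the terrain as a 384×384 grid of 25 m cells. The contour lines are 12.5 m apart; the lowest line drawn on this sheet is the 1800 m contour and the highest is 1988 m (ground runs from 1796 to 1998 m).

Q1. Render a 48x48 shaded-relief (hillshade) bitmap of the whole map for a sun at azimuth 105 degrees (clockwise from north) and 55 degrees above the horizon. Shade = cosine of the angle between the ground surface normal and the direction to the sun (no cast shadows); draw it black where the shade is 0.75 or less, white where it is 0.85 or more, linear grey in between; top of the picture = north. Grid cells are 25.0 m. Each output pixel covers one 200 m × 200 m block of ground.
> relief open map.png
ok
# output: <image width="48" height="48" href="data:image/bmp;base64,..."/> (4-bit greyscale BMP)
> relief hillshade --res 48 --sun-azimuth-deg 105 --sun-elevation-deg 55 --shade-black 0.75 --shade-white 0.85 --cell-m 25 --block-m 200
<image width="48" height="48" href="data:image/bmp;base64,Qk32BAAAAAAAAHYAAAAoAAAAMAAAADAAAAABAAQAAAAAAIAEAAATCwAAEwsAABAAAAAAAAAAAAAAABEREQAiIiIAMzMzAERERABVVVUAZmZmAHd3dwCIiIgAmZmZAKqqqgC7u7sAzMzMAN3d3QDu7u4A////AHeLzKqqqqqqqqqqqqqYh2ZniZiGQzWKqneKy6qqqqqqqqqqqqqYh2ZniZh2U0aKqoiKu6qqqqqqqqqqqqqYh3Z3iIdlVVeaqpiZqruqqqqqqqqqqqmIiHd4iHVEVnmrupmZmrzLqqqqqqqqqqmHeIiZh1MjaJq7uqqpmazduqqqqqqqqqh3eJmphjEUeaq7uru6mJve3Lqqqqqqqph3eJqphSEUiaqqqru6mJve3cu7uqqqqZh3eJqpdTEliqqqqqqpmJvN3MzMy7qpmIh3iaqYZDIleaqpmZmZiJvMy6vN7cupiIiImaqYZDIkaJqpmZmIiJq7qZms7+yod3iJqqqYdUIiR5qqmZiIiJq7qYia3u2odniZmqqql2QhJYq7qZmYiIqqmIiJvu25d3iZiJq7qoYxFIq7qpmZiImqmZmZvN3KmIiHd5vMupdBFHq7upmZiJmZmZqqvM3cqYh3d5vMuphSJHmqqpmZmJmZiau7u7zdypiHiKu7uphTNXmZmZmZiJmYiKu7uqrNy6mZmqu6qqhkRomZmZmZiImZiJqqqprN3Lu6qqqqqqhlVomYiZmYiIiIiJmIiZrN7czMuqqqqqh1aJqZmZmYiIiHeIh3eIrN3d7dy6qqqph2eaqZmZmIiZh3Z4h2Zoq93d7ty7u7qYdnmqqZmZmImZmGZoh2VWm83d3curu7uodWiqmZmZmJmqmGZomGRFis3t3Lqau8y6hleZmZmZmZq6mHZ4mGVEac3uy5iJq83cl1Z4mZmZmau6mHeJmGVEWL7tuXeJqrzduXZniJiJmau6mHiamHZDV77tp2aKu7vNyod3iIh5mqu6mImqmHdUR63tlkWLzLvM3LmIiIiJmaqqmZqqmIh1RpzclTR7zLu83tupiIiZmZqqmaqpiJmHZovLlkRpvLu97/66iImZmZmZqqqpiaqpd4q6l1Roq7vN///KmImZmZmqqrqqmaqqmImqmHZnmrvN///KmImZmZqqq8uqmaq6qImqqYd4mrvN7/7KmImYiaqqvMy6mZq7mImqqYd4m8zN3d3LmImXd5q7vNy6mZmqmImrqXd4rN3dzMu6qYmWVoq8zdy6mYmZmJqqmHZorN3dy6qqqpmWVYrM3dy6qYiZmZqph2ZnrN7cuqqqqqqmVXrN7ty7qZmZmqqod2ZnrN3Lqqqqqqu3ZXnO/+zLqpmqu7uqh2Z4q8y6qqqquqqnZWi+/+zLqZmru7qqqoeJq7qqqqu6qZqnZVad/+y7qZmruqqqqqqqqqqqqqqZmZqmVDSM//26qqqqqqqqqqqqqqqqqZmZmqqmUyNr//uqqqqqqqqqqqqqqquqmIiJq7unZDJZ79qqqqqqqqqqqqqqqqqqmIiJq7uqmGVpzLqqqqqqqqqqqqqqqpqpmIiJq7ury6maqqqqqqqqqqqqqqqqqpqqmYiJqqqszdy6qqqqqqqqqqqqqqqqqpqqmYiJqqqrvO7bqqqqqqqqqqqqqqqqqpqqmYiJqqqqrN/sqqqqqqqqqqqqqqqqqpqqmYiZqqqg=="/>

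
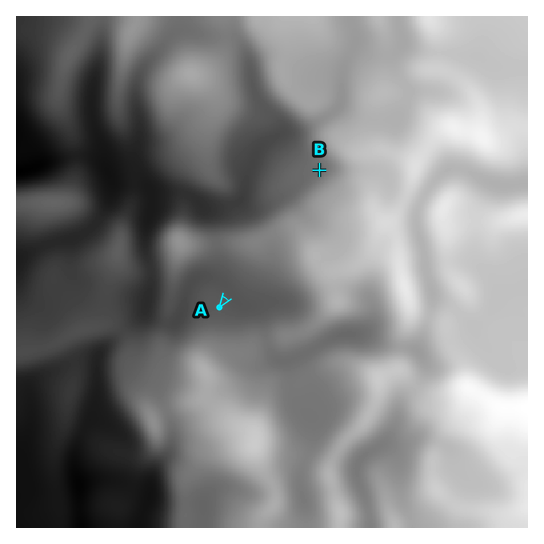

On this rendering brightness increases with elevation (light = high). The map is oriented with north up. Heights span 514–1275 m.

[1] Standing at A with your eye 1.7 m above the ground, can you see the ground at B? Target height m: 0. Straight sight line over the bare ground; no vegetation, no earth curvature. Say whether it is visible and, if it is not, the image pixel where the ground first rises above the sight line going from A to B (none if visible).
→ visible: false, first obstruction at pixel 243 275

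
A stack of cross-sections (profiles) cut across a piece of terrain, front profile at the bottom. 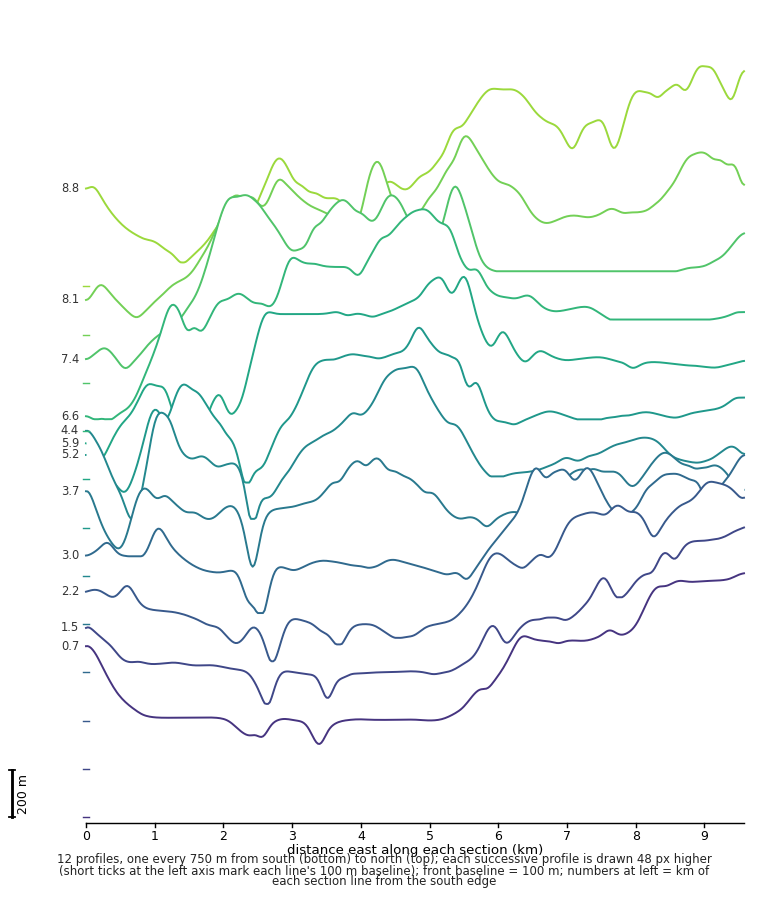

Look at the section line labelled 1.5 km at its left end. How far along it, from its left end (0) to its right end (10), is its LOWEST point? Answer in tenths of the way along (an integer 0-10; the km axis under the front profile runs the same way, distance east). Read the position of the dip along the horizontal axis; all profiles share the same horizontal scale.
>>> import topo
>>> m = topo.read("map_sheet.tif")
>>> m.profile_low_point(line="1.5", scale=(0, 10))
3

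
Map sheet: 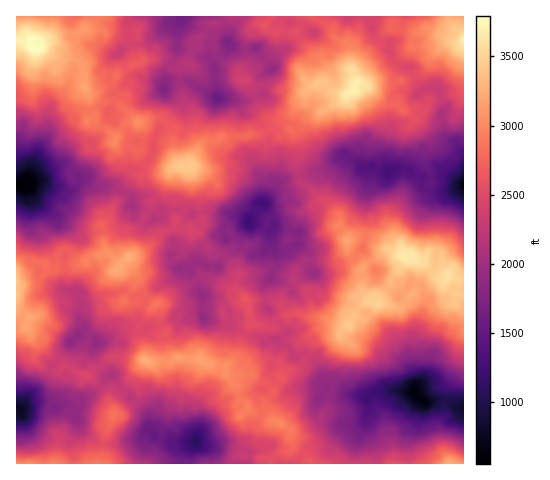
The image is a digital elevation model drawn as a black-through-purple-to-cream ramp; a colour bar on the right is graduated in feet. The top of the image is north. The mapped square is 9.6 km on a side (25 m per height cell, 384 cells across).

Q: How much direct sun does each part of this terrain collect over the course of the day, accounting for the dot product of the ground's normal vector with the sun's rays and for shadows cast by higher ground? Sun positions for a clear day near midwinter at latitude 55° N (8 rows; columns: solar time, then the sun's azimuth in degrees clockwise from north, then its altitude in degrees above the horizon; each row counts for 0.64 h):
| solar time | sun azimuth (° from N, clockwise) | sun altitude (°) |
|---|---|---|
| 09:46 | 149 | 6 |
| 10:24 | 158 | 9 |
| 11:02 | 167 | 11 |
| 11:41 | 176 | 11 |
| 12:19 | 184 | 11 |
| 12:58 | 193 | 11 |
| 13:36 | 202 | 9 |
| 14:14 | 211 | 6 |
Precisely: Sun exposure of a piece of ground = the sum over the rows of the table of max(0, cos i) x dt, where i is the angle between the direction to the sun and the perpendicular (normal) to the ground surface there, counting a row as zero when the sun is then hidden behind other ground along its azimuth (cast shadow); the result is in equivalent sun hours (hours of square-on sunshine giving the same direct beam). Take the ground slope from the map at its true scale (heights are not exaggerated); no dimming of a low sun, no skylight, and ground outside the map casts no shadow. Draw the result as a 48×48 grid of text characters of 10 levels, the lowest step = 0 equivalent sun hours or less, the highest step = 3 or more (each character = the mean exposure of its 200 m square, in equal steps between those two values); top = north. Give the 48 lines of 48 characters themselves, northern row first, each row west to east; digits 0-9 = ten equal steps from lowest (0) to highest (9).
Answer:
000000001333001210000134100212231000000010000000
000000133122221000002554356210000000000232121120
211121354553220000124323687643000000000332333311
653442112530000000233200102431000000000112433555
767643211100012210012100001210000000000015756778
667534323000465312310010001011000011000000257776
776554221224221000100011010002200011000100268878
678874321131100000000003521002134200232335443455
456764553311000000000000110131455434787411100244
875655665430000000000000000004542367777541003656
797675411112000000000000000024545799997777335425
668756444001332200000000002333479999998654454456
767656777302563100000000022334578889877766886567
688567633233222100001345976577766775322356643222
543577666664432000001355565556455300000000001222
221132588775551000000021346564442000000000001223
210000234566322246443223356755320000000000000023
100000000355645799987334545443100000000000000013
000000000002466899996646878634410000000000000000
000000000000012556878999665433311000000000000000
000000000000003333554785410121133000000000000000
000000000000000011001211000234552000000000000000
000000001000000012124410000113542220000000000000
000000000000000166554100000000135620110000000000
000000000000001433552000010011024445420000000000
000012001200113322454200000000001145103521102100
001111345203541213313210000000012333003556542100
112455784345523100010000111001000221110046873111
113467875688553000011000000001000000000034355354
331112256642440000000221000000000000000032136642
400012234322320110000022222200000012322101453434
300011444467555630000013320110000000167865875676
334302455654322200000000110045533110347999987876
433456426642100000000000144444233225566688867754
764352001223100000000000002221245454456556589987
886630000000000000000000000002567787446557778777
656610000121100002110000000000135999996555665567
877312000565486567655322112110236799999875666789
799664422102799777768642331114464457888753000145
434567664001567976686653343033332245542000000024
421112331000357876765354210210121122100000000013
200000000000156556666532101000110000000000000001
000000001111256678899852332000100221000000000000
000000001257655678988778643310001100000000000000
000000002466411355312578877773100000000000000000
000000000231000012000234555655420000000000000000
000000000000000000000011331025411000000000000000
000000000001000000000014532266310000000000000000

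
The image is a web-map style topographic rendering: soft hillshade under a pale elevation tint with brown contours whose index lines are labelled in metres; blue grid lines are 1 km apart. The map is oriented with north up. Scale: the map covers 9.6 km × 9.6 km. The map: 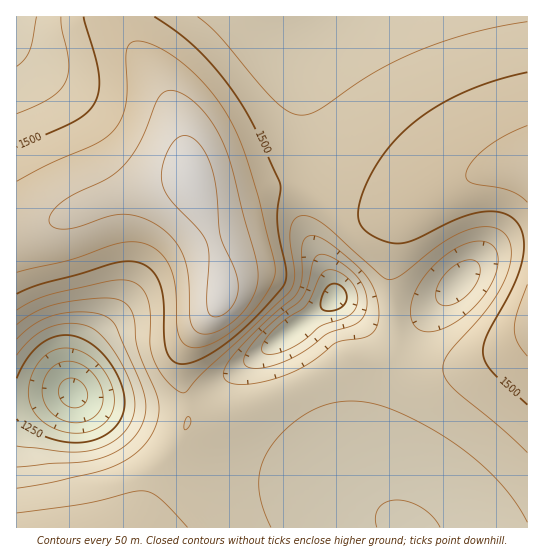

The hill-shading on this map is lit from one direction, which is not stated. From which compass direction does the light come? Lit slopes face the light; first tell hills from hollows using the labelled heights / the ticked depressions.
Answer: NW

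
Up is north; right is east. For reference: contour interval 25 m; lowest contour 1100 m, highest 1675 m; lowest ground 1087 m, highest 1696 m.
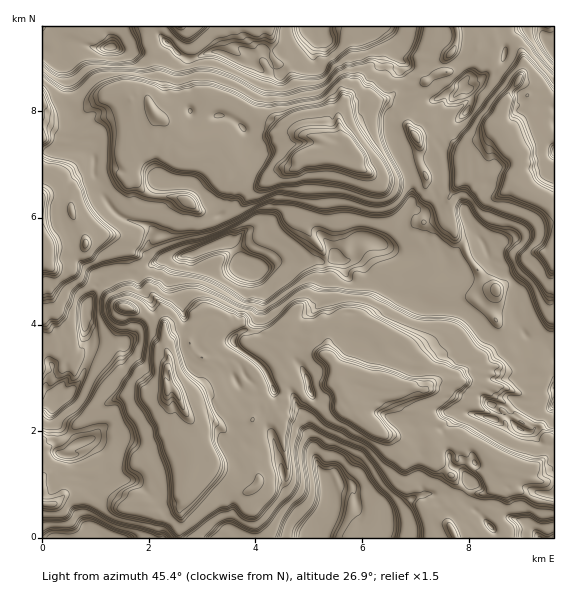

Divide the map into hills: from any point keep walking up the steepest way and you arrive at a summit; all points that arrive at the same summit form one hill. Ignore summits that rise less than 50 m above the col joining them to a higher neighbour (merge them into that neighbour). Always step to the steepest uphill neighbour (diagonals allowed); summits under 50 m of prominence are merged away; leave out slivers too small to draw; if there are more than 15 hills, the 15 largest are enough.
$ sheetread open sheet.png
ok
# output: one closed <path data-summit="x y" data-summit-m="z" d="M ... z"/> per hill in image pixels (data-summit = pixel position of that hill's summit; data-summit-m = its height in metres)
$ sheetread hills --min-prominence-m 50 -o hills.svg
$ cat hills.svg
<path data-summit="351 148" data-summit-m="1696" d="M377 26l-137 0-1 3 4 8 0 12 10 7-1 6-9 0-26-11-10 2-19 6-9-5-16-16-16-4-10 1-21 12-4 0-2-8-7-13-60 0-1 25 9 3 6-1 8 15 0 33 9 19-3 19 3 9 14 3 6 6 0 18 5 14 11 18 13 11 22 7 6 4 3-34 5-16 2-2 11 4 16 1 27 22 14 32-1 6-26 9 6 15 5 3 31-3 9 4 15-3 9-5 48 0 8-4 14 3 8-4 30 30 15 8 15 3 4-10 9-9 13-6 6-7 16 0 22-13 1-5-5-9-5-2-12 5-17 19-7-8-9-3-12 2 7-4-1-12 2-5 0-12-6-8-12-4 2-4 0-18-4-13-9-16-7-27 2-10 13-20 0-6-5-9-2-8 2-16-15-28z"/><path data-summit="167 387" data-summit-m="1692" d="M201 251l-38 8-12 6-13 10 1 10 14 20-4 14-25 24-23 2-14-5 3 7 0 9-12 28-10 10-12 0-14 11 0 38 3 0 8-4 8 15 12 2 5 19 8 5 7 13-7 18 1 13 14 14 211 0 17-29 1-14-4-16-8-12-5-16-6-31-9-12-4-11-3-3-16-3-10-22-25-19-7-9 4-7 10-4 10-11 5-22 5-10-12-16-11-5-9 0-7 3-15 0-5-3z"/><path data-summit="363 420" data-summit-m="1597" d="M355 257l-8 4-14-3-8 4-48 0-9 5-13 2-2 2 6 5 8 13-5 8-5 22-10 11-10 4-4 7 7 9 25 19 10 22 16 3 3 3 4 11 9 12 6 31 8 21 6 10 0-3 6-5 6 6-2 5-8 4 12-2 10 3 3 3 4 15 5 3 28 0 10-4 18-12 12-1 11-19 9-8-4-27-5-11 15-16 11 0 27 6 3-7-5-7 15 2 8-6 12 1 25-8 1-13-6-4-18-5-1-7 6-10 2-8-12-13-5 3-24 1-12-8-15-16-6-4-30-3-10-4-7-5-16-3-15-8z"/><path data-summit="516 183" data-summit-m="1594" d="M537 27l-16 2-9 5-5 6-4 19-6 12-31 18 5 14-4 8-8 8-11 2-6 8-4 10 1 6-8 11 6 16-3 24-5 9-5 5-5 1 8 8 0 12-2 5 1 12-3 3 8-1 9 3 7 8 17-19 12-5 5 2 10 25 12 7 12 16 0 30 8 15 6 6 14 5 10 12 1-306z"/><path data-summit="43 256" data-summit-m="1594" d="M76 149l-34 3 0 208 10 5 10-9 1-5 9-9 8-1 3-4 3-29 13-23 24-10 14 0 14-10 11-5-10-7-3-6 4-16-8-6-22-7-13-11-9-15-7-17 0-18-6-6z"/><path data-summit="451 53" data-summit-m="1470" d="M497 26l-118 0 12 14 10 20-2 16 2 8 5 9 0 6-4 5 6 6 9 1 10-8 18-9 8 3 10-8 6 0 11-8 3-4 0-12 6-29z"/><path data-summit="453 532" data-summit-m="1449" d="M341 487l-12 4 0 18-14 20-2 9 166 0 0-10 10-4-12-13-8-4-10-10-35-3-13 5-15 11-33 1-6-6-3-12-3-3z"/><path data-summit="496 289" data-summit-m="1367" d="M487 251l-24 15-16 0-6 7-13 6-9 9-4 9 13 9 31 3 6 2 19 19 12 8 28-3-9-18 0-30-12-16-12-7z"/><path data-summit="415 136" data-summit-m="1489" d="M465 89l-12 8-8-3-18 9-10 8-9-1-5-5-10 14-2 10 4 19 12 24 4 13 0 18-2 4 3 2 12 1 10-14 3-24-6-16 8-11-1-6 7-15 3-3 11-2 8-8 4-11z"/><path data-summit="188 201" data-summit-m="1488" d="M161 177l-7 18-3 33 2 7 8-1 2 2 9 19 9 2 14-3 13-7 15-2 6-4-2-9-8-16 2-1-9-14-3 0-16-16-5-3-16-1z"/><path data-summit="49 504" data-summit-m="1461" d="M53 439l-11 5 0 93 58 1-11-11-3-10 0-6 7-18-7-13-8-5-5-19-12-2z"/><path data-summit="124 307" data-summit-m="1593" d="M137 275l-14 0-22 8-6 5-8 16-2 13 0 18 6 7 10 3 23-2 25-24 4-14-14-20z"/><path data-summit="180 27" data-summit-m="1440" d="M239 26l-135 0-1 3 7 10 2 8 4 0 21-12 10-1 16 4 16 16 9 5 19-6 10-2 26 11 9 0 1-6-10-7 0-12z"/><path data-summit="43 137" data-summit-m="1490" d="M45 51l-3 1 0 99 14 0 17-2 1-5-3-5 3-19-9-19 0-33-8-15-6 1z"/>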